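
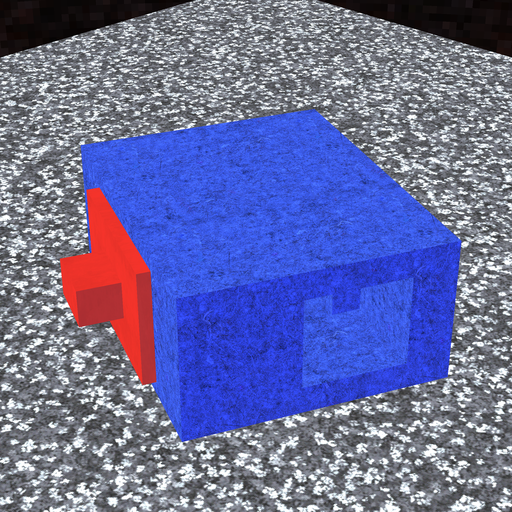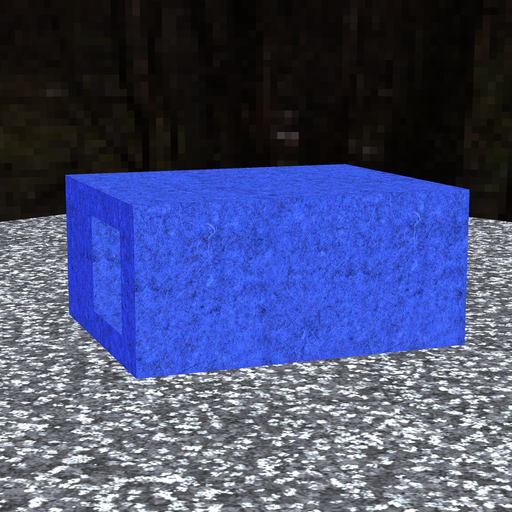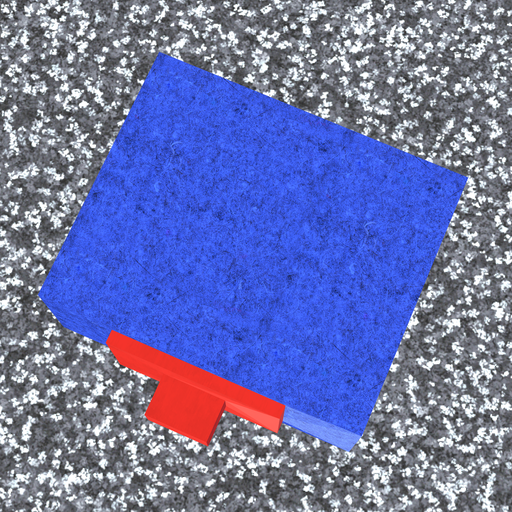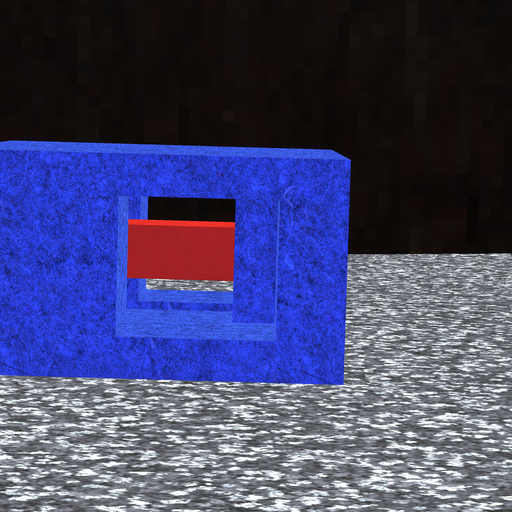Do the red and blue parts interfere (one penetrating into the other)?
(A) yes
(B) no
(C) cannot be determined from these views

(A) yes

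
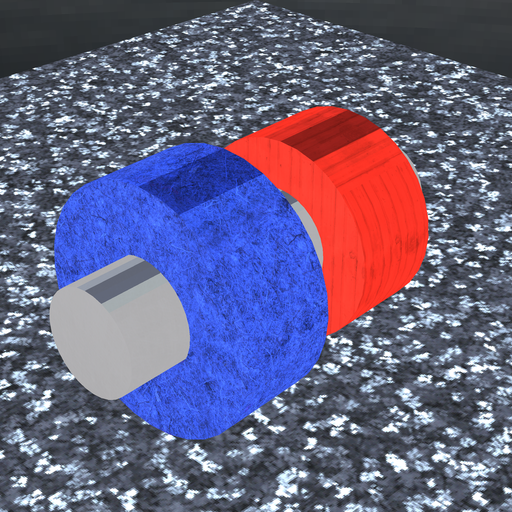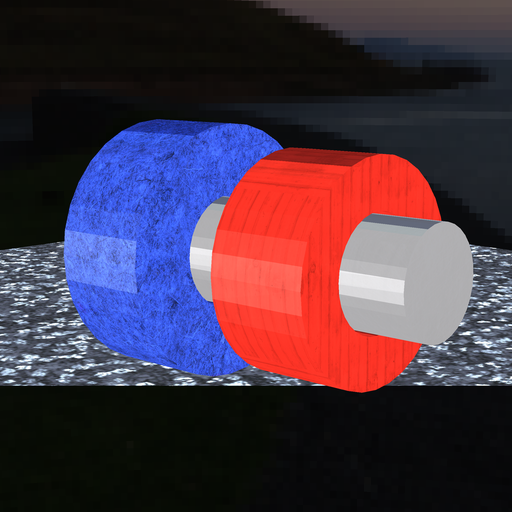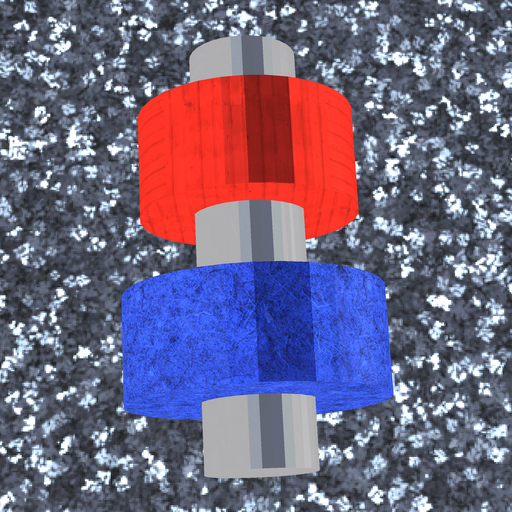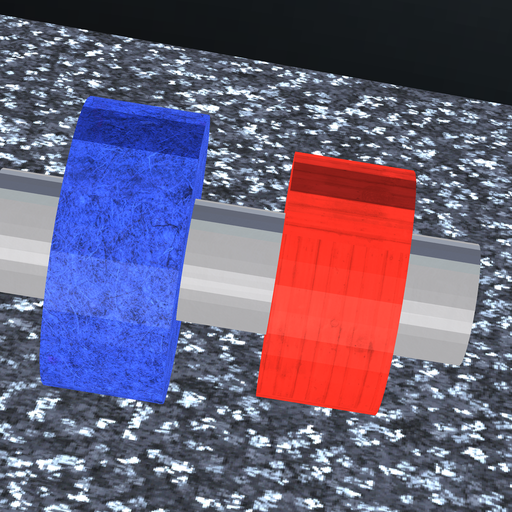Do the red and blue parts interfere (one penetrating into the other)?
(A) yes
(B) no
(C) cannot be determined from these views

(B) no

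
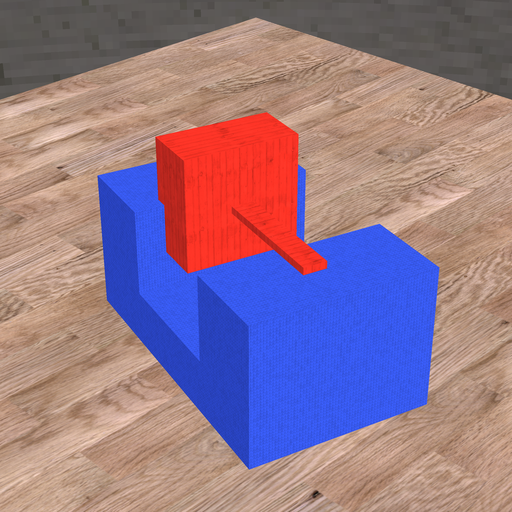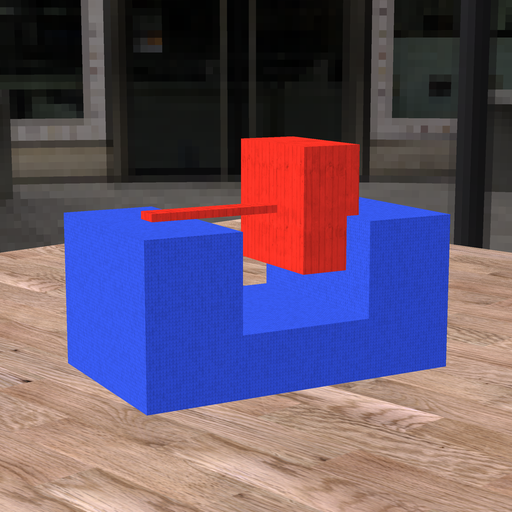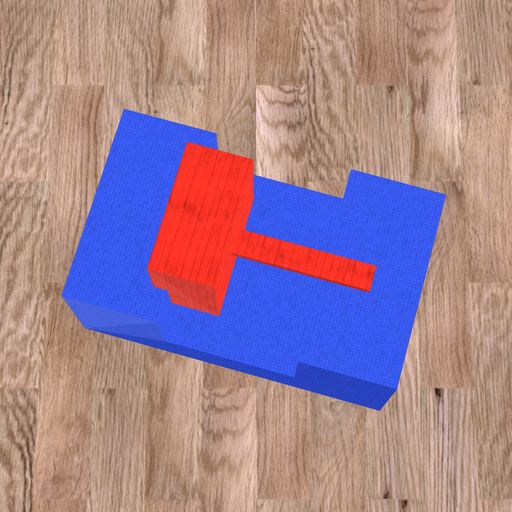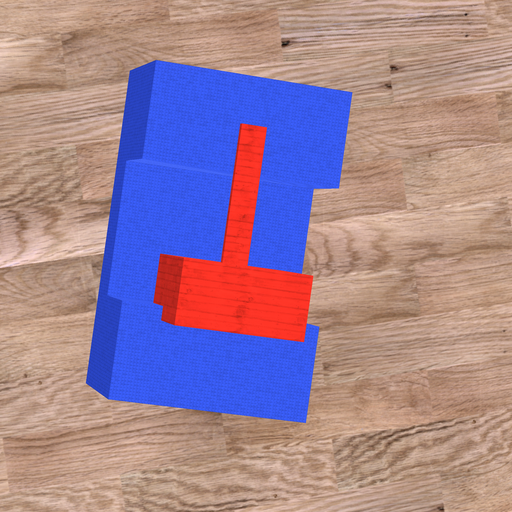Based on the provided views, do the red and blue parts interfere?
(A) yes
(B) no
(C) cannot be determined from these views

(A) yes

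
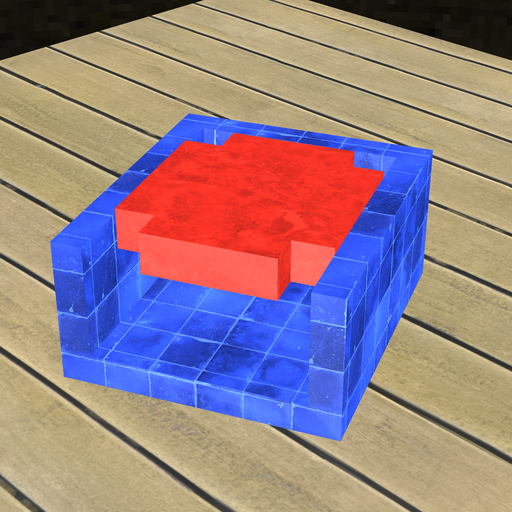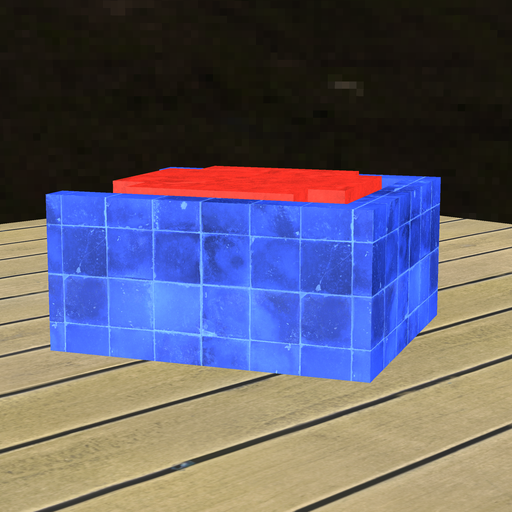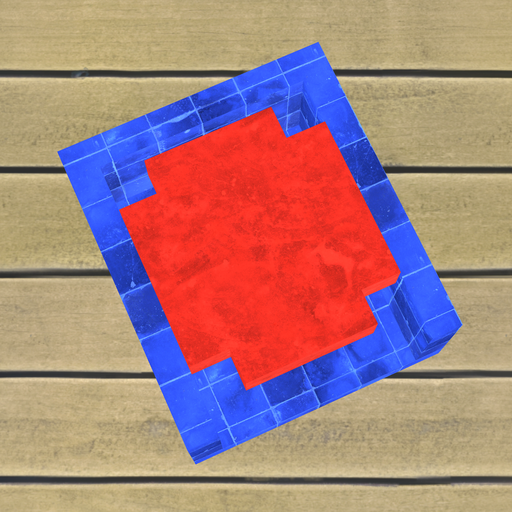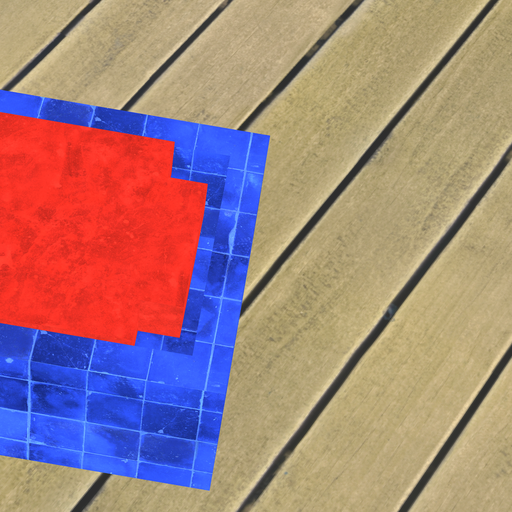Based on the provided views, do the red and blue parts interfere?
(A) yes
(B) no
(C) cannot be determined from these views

(B) no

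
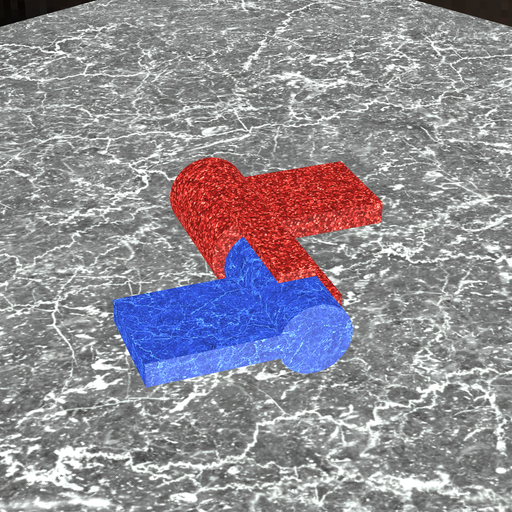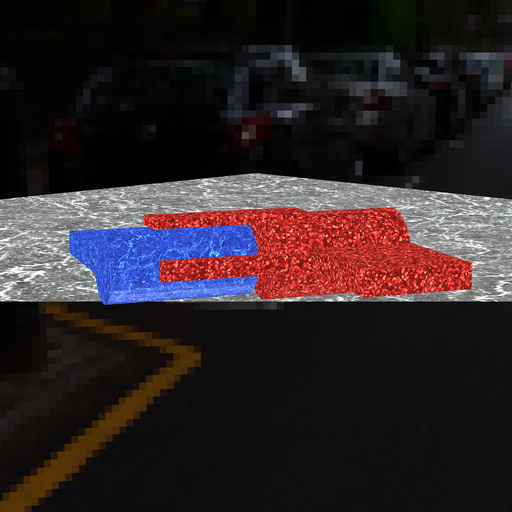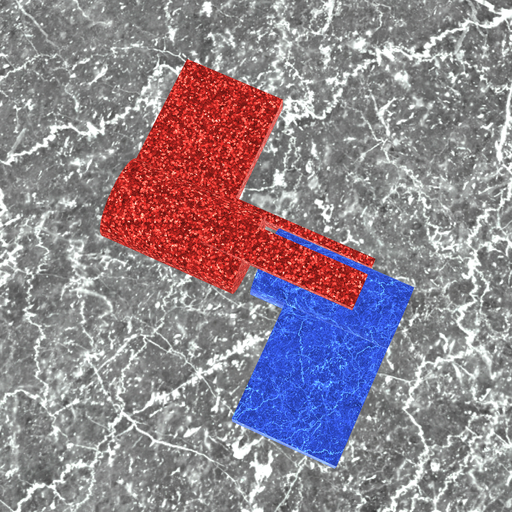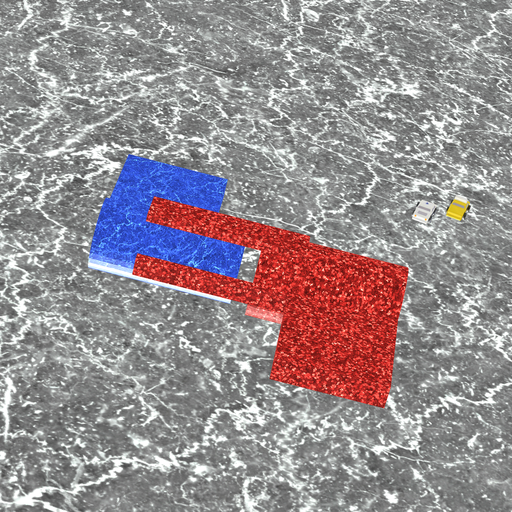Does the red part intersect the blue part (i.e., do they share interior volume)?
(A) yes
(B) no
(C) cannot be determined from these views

(B) no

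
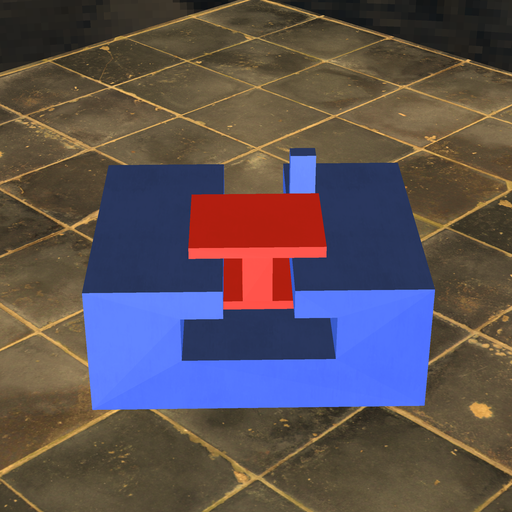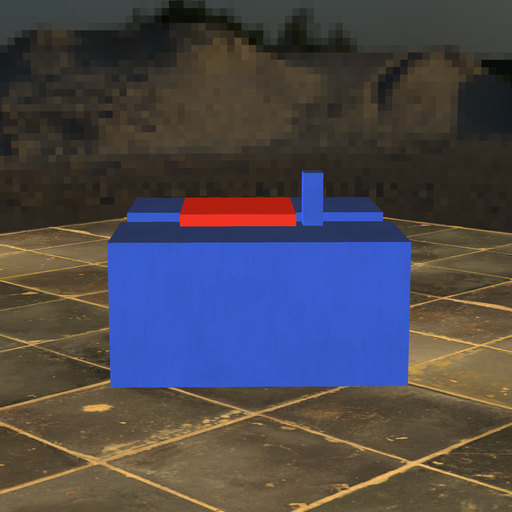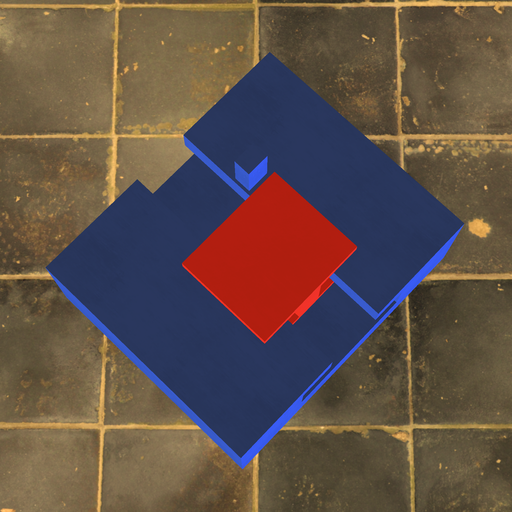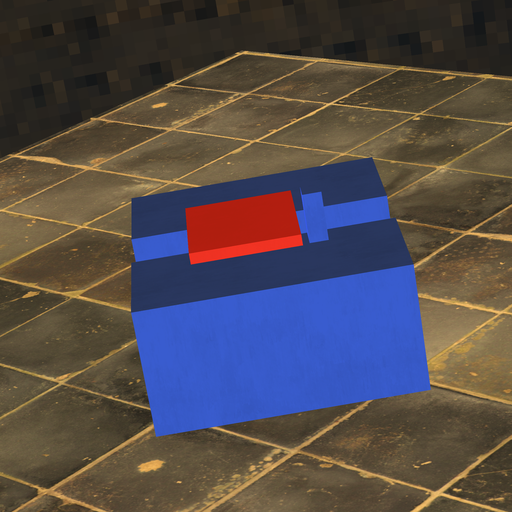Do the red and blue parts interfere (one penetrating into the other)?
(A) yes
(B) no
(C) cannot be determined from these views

(B) no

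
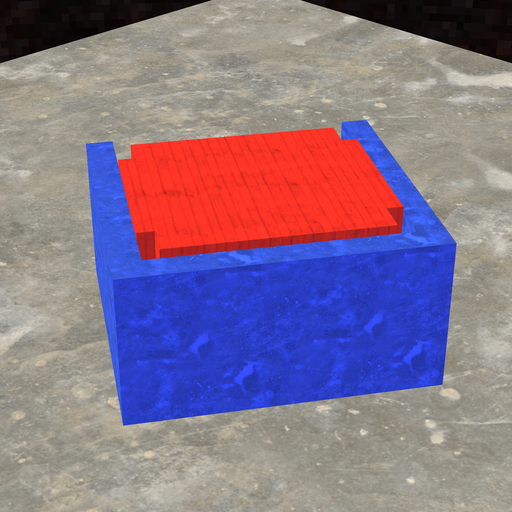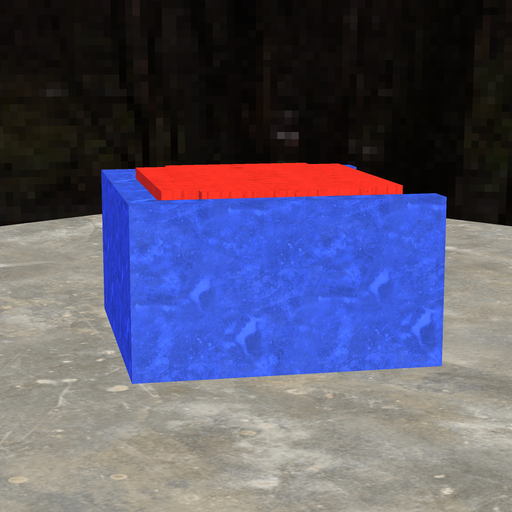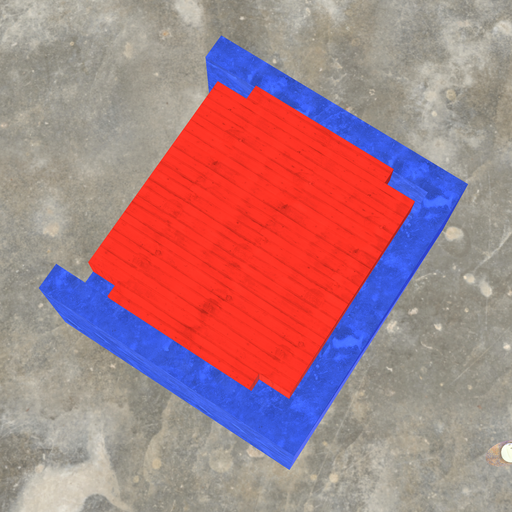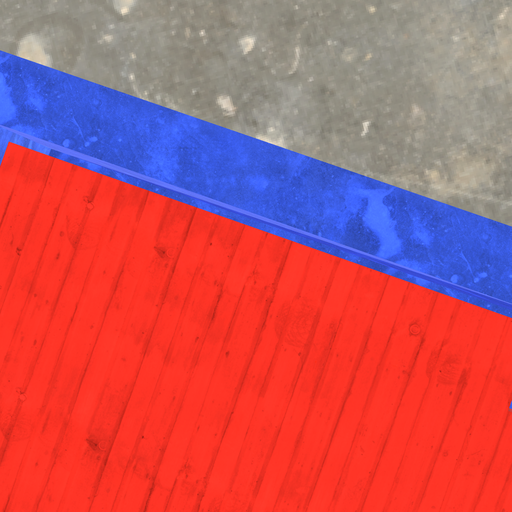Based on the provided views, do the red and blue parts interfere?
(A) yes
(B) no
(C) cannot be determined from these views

(B) no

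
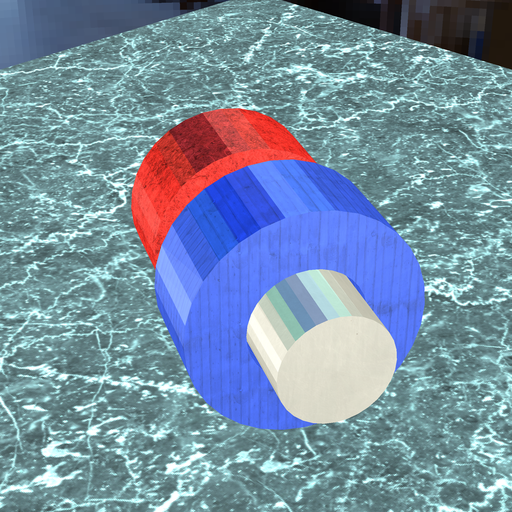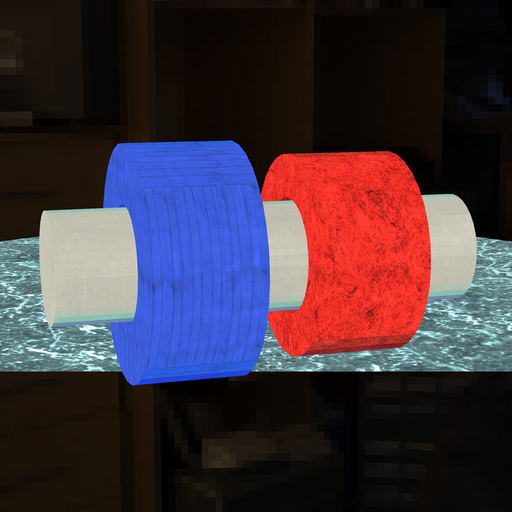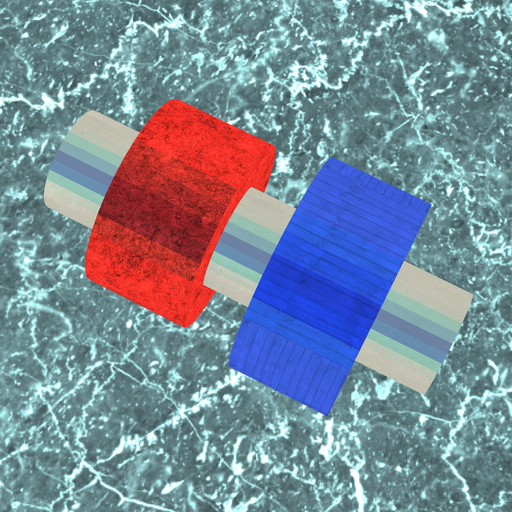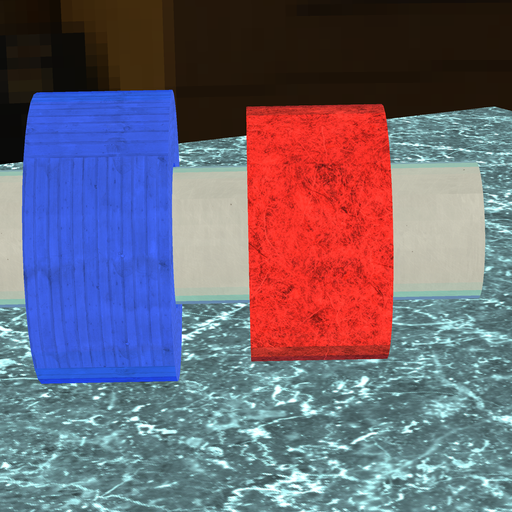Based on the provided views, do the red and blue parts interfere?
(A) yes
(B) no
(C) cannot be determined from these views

(B) no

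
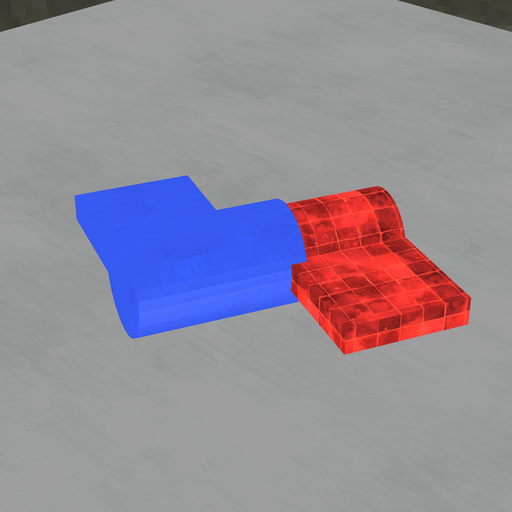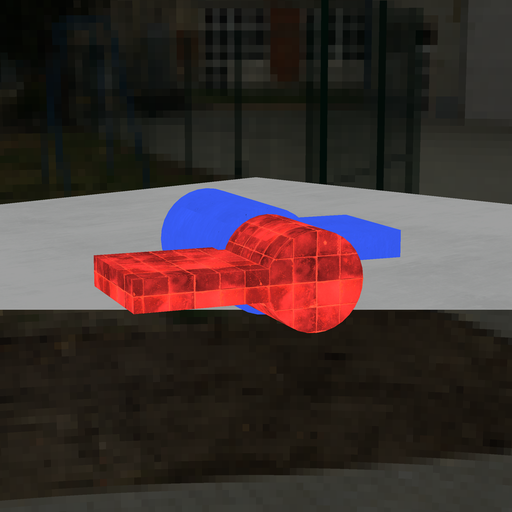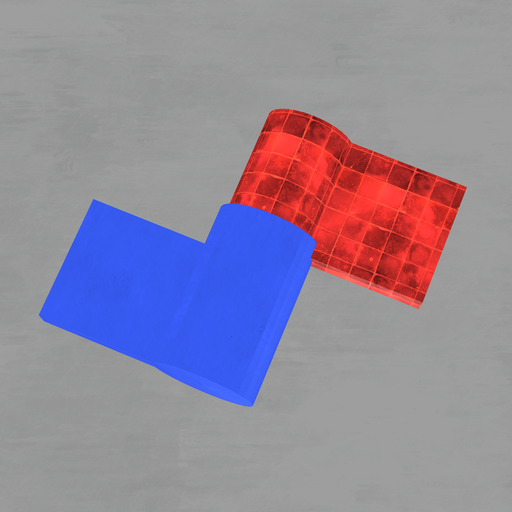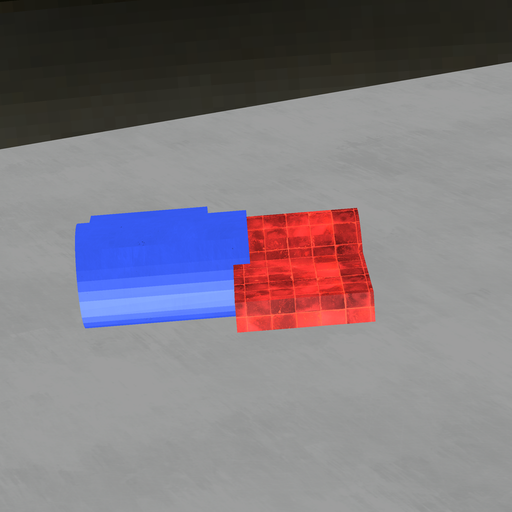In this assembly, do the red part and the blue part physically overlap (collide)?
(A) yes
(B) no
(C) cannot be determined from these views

(A) yes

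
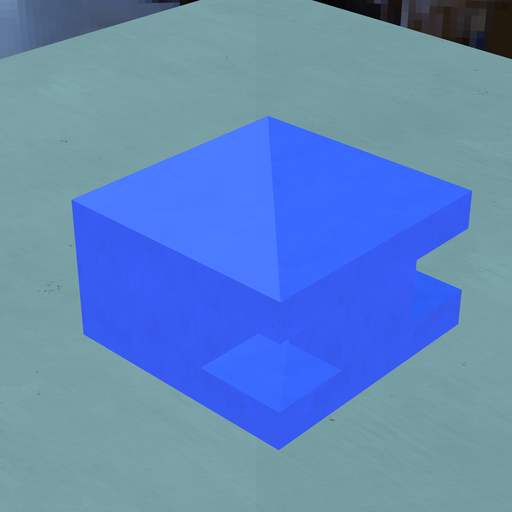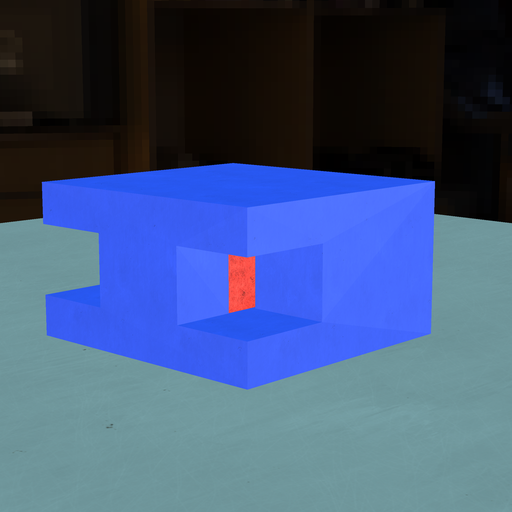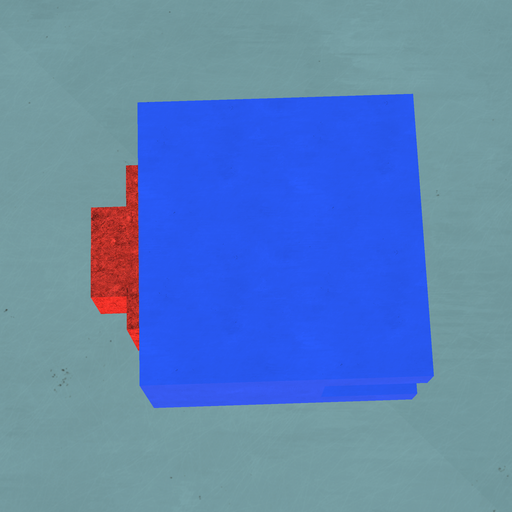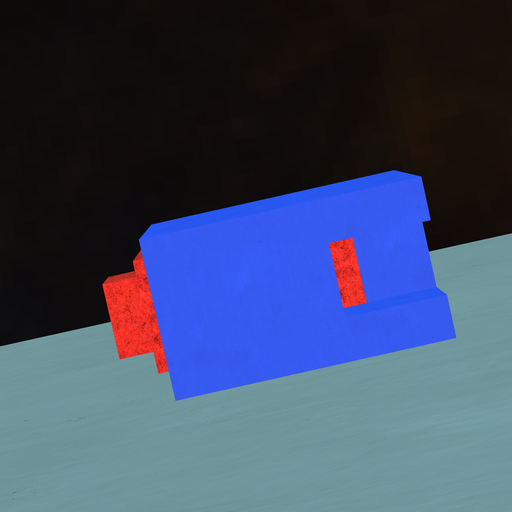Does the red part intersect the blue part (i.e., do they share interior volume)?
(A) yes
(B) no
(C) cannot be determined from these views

(B) no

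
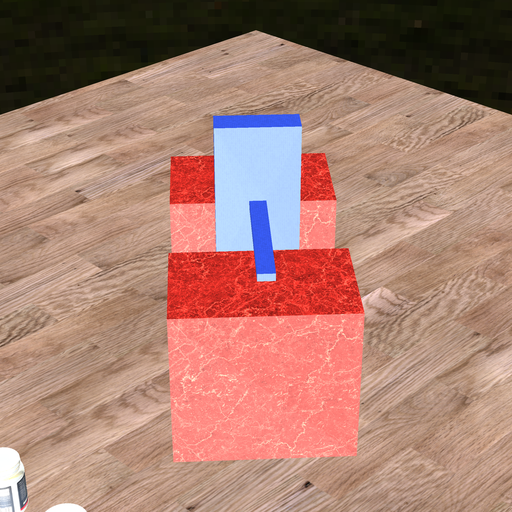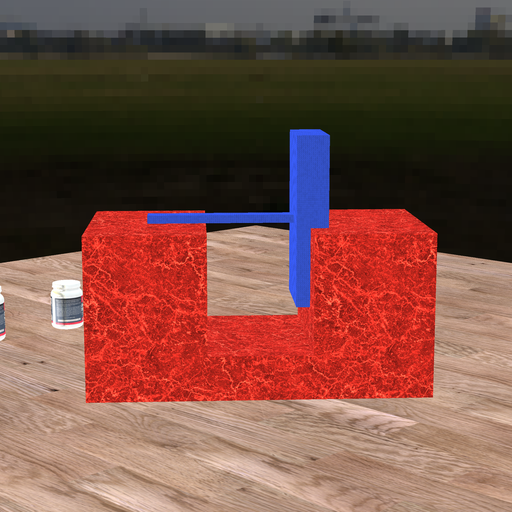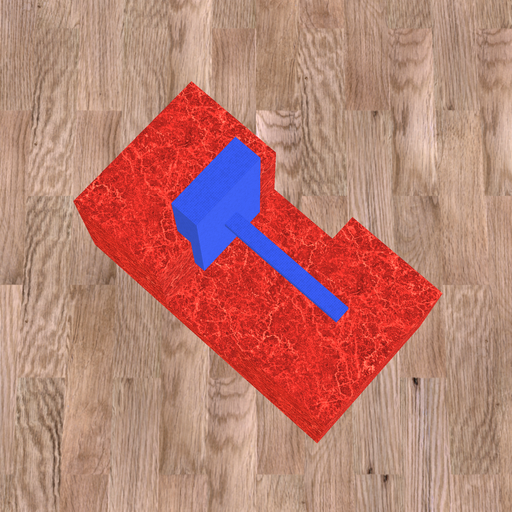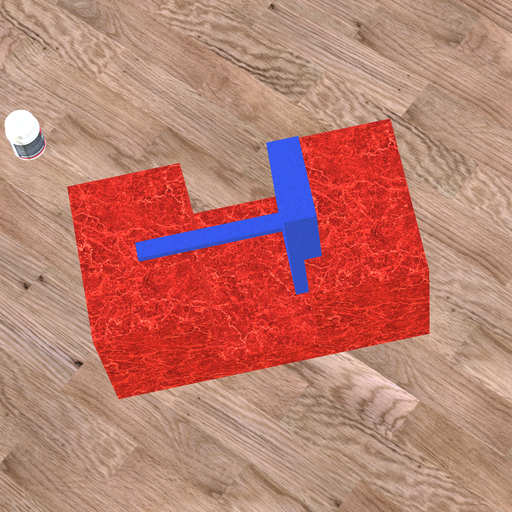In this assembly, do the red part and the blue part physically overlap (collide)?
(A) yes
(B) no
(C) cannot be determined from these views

(A) yes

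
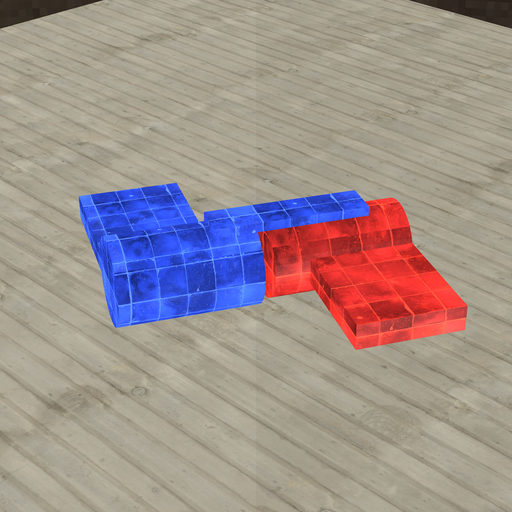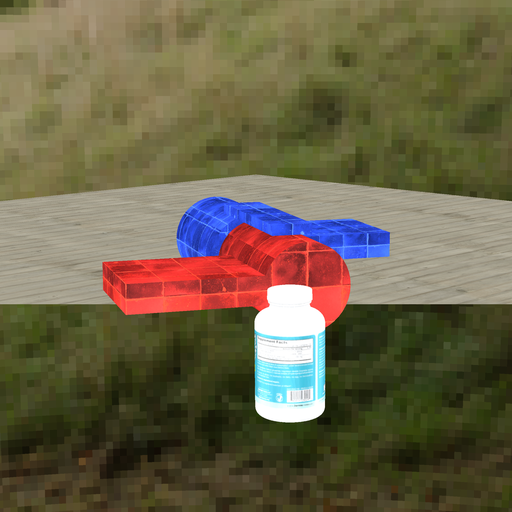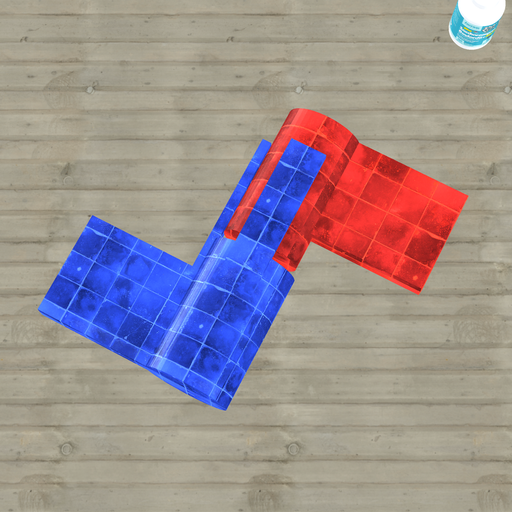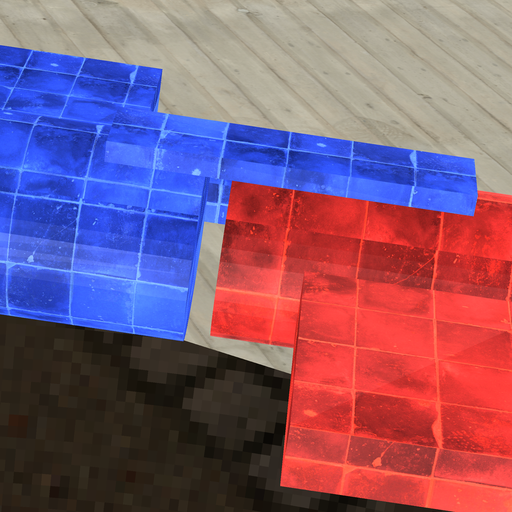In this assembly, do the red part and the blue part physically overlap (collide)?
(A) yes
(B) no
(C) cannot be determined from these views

(B) no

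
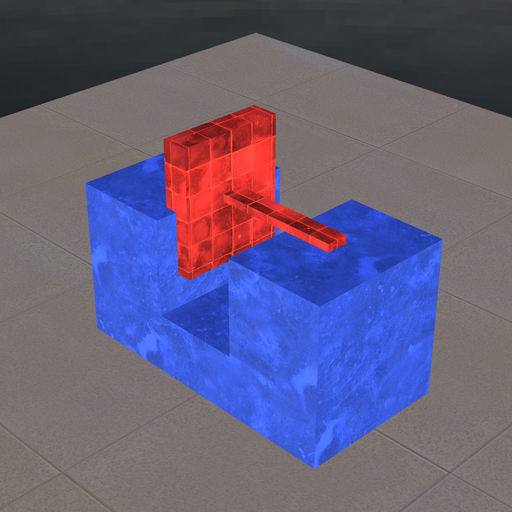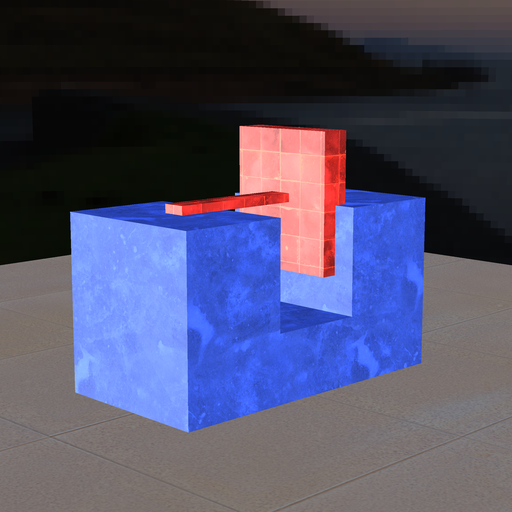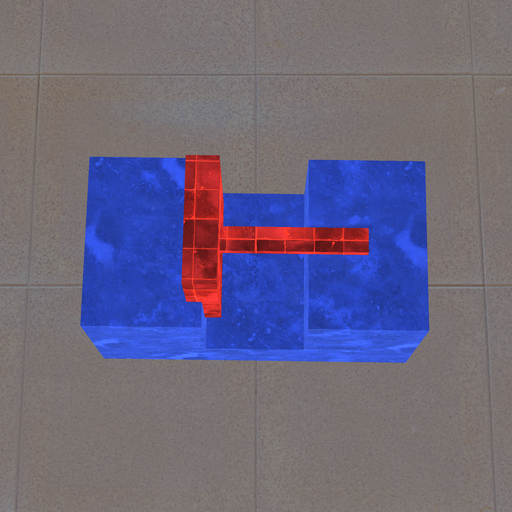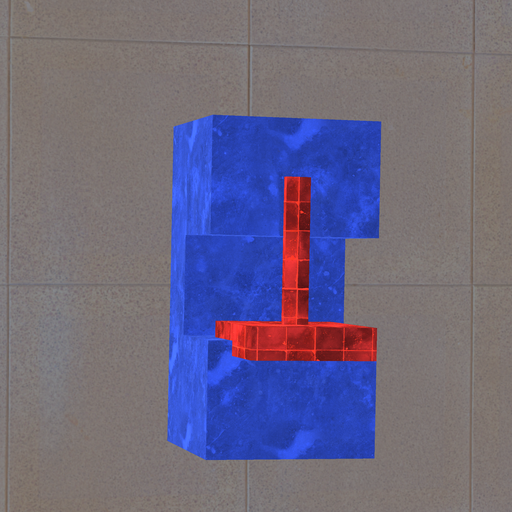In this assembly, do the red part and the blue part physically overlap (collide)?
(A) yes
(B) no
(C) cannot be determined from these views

(A) yes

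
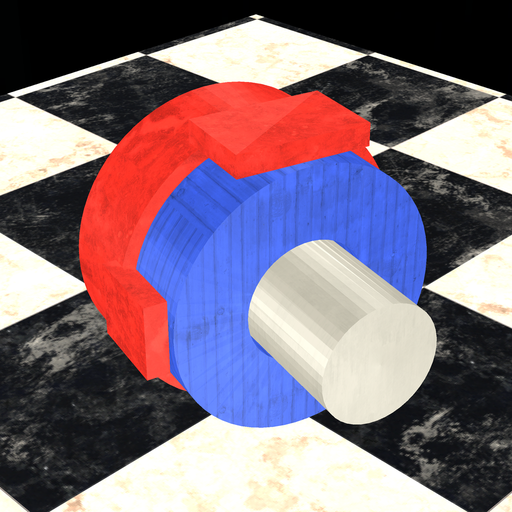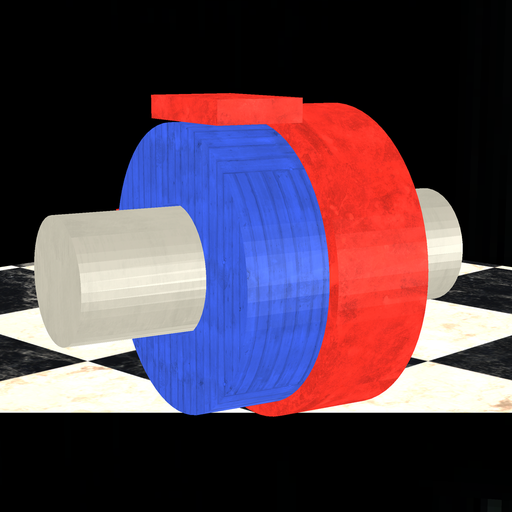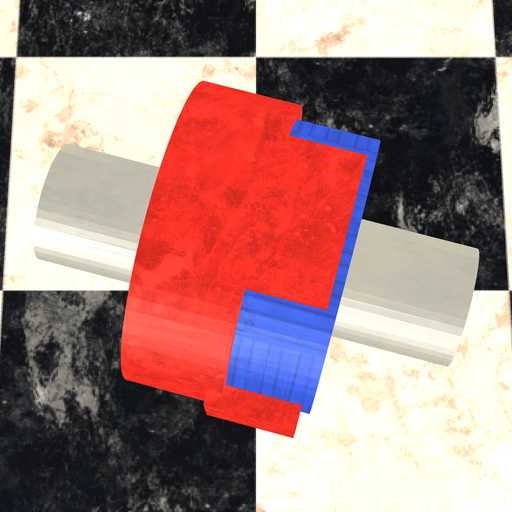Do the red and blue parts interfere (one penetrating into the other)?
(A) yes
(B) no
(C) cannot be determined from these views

(A) yes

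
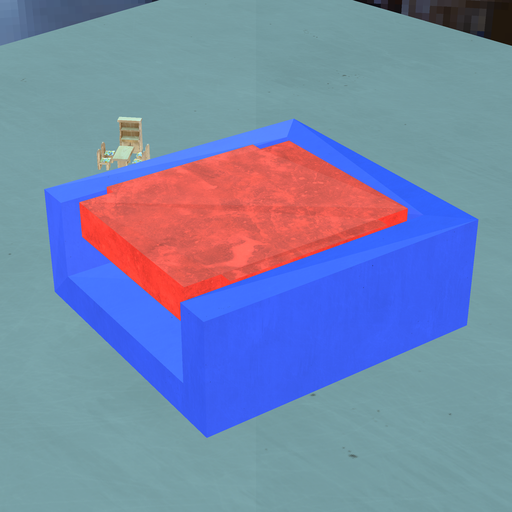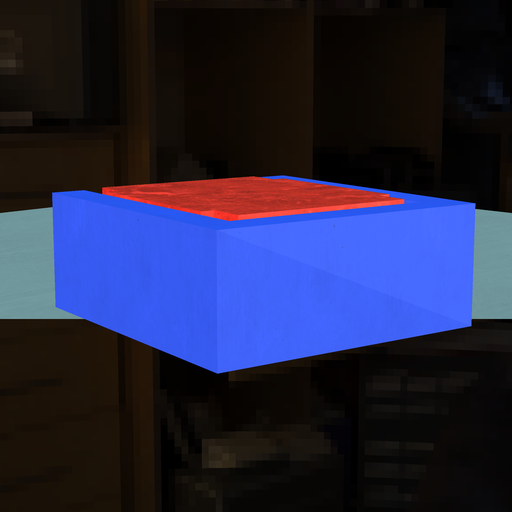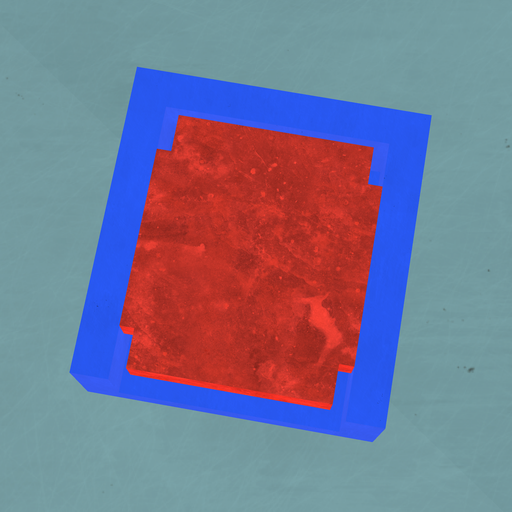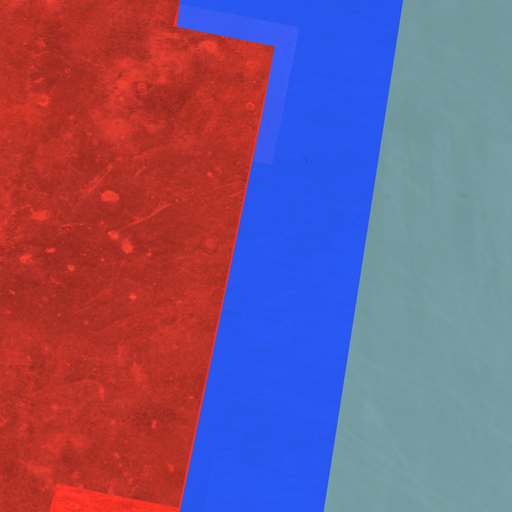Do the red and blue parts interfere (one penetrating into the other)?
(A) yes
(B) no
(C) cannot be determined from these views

(B) no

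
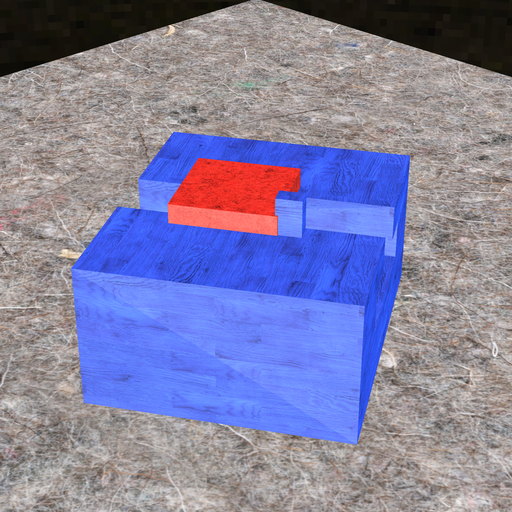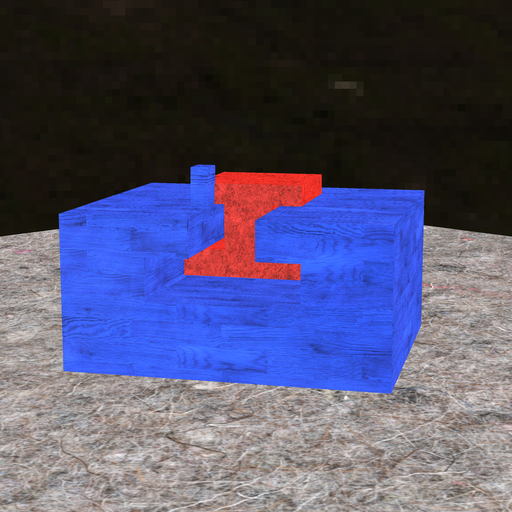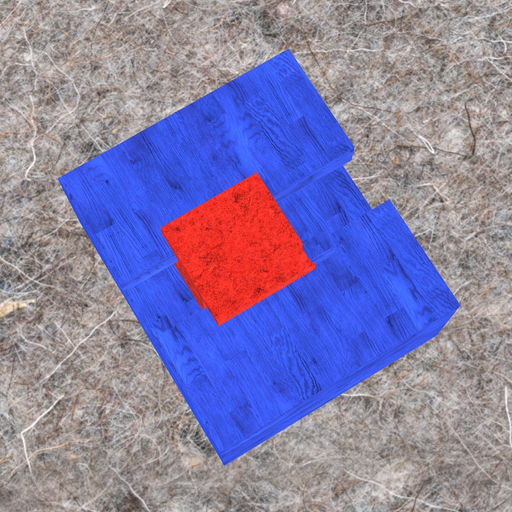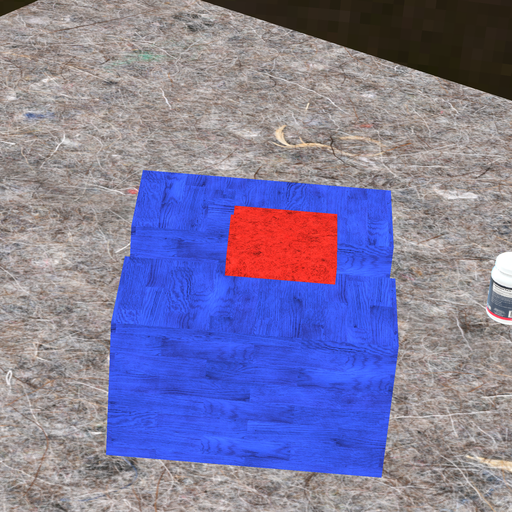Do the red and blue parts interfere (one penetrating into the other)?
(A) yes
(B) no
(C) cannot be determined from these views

(A) yes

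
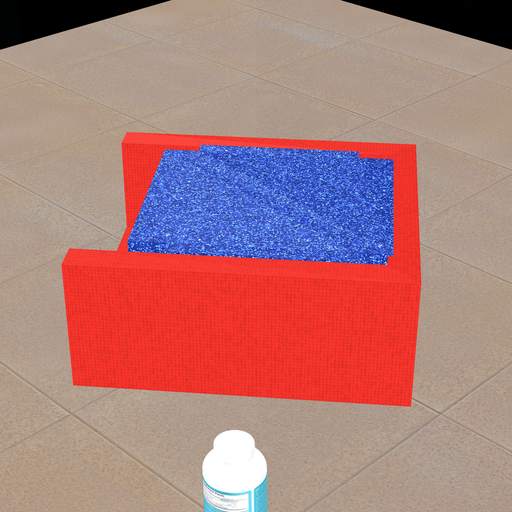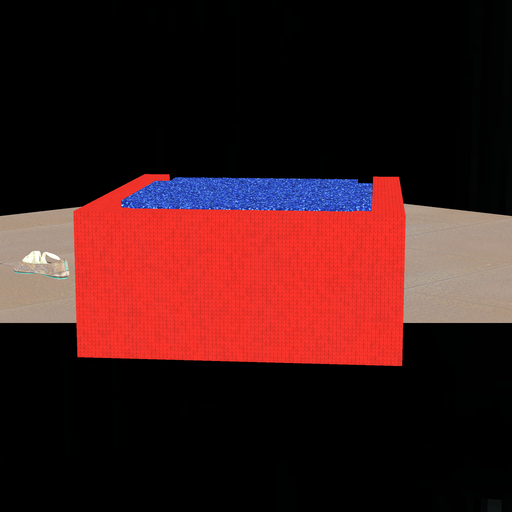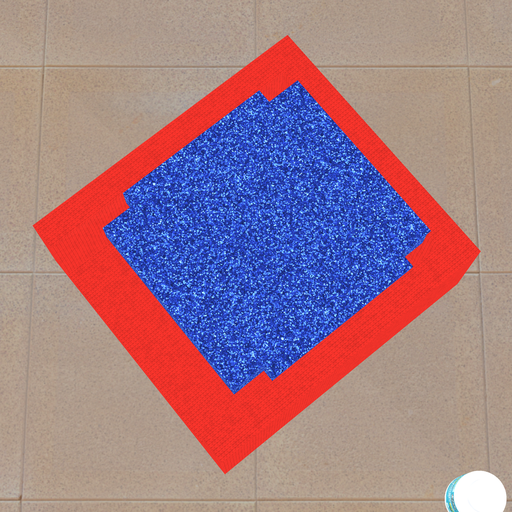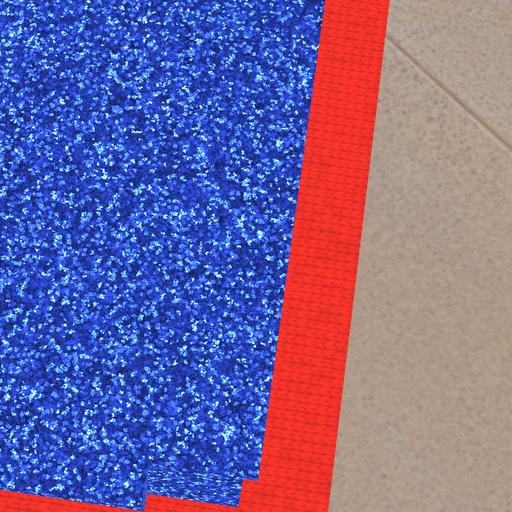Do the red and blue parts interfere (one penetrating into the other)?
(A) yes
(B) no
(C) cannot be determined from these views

(A) yes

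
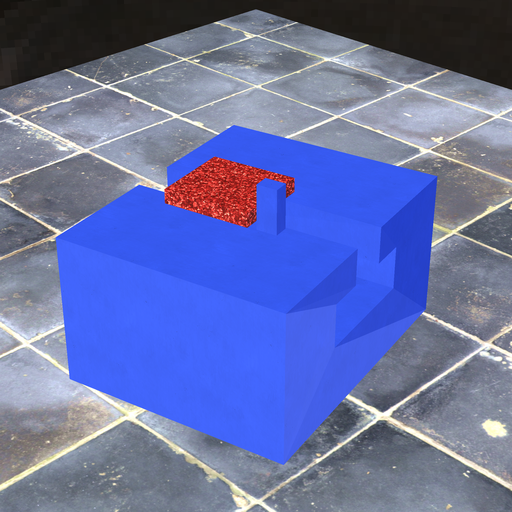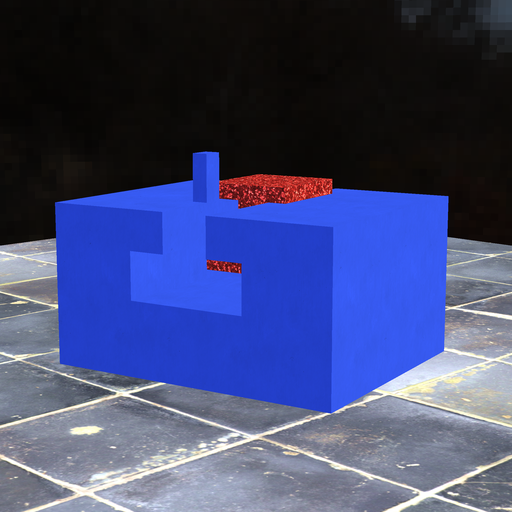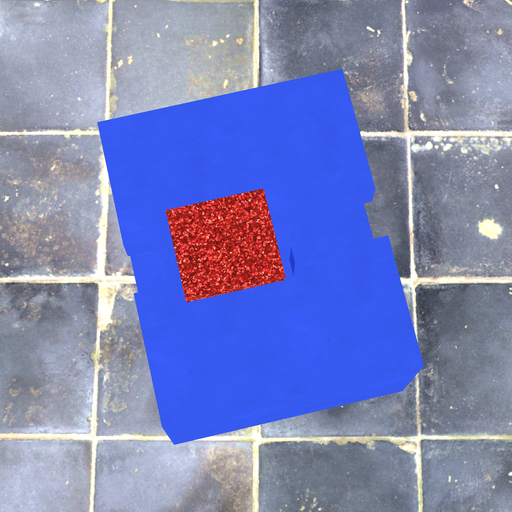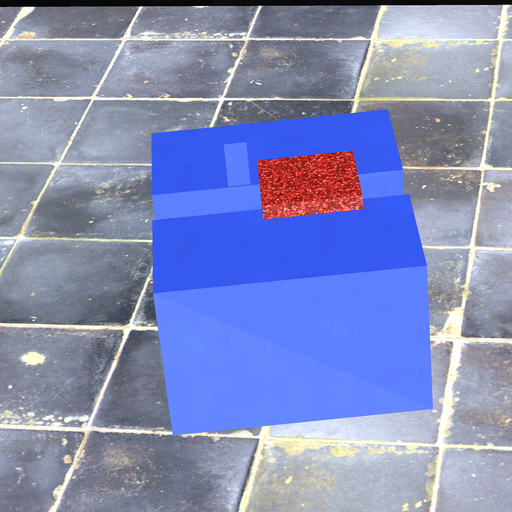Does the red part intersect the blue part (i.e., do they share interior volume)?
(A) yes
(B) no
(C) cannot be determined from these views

(B) no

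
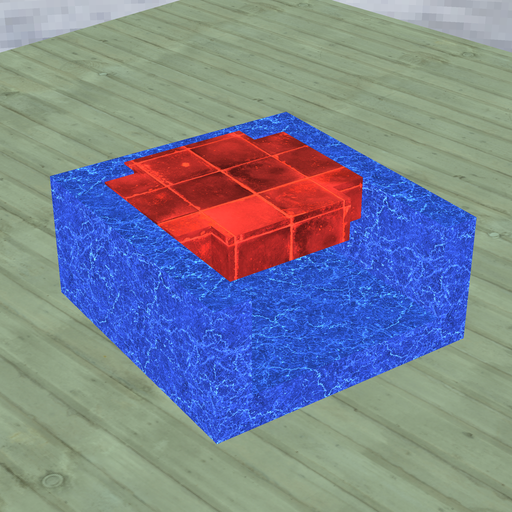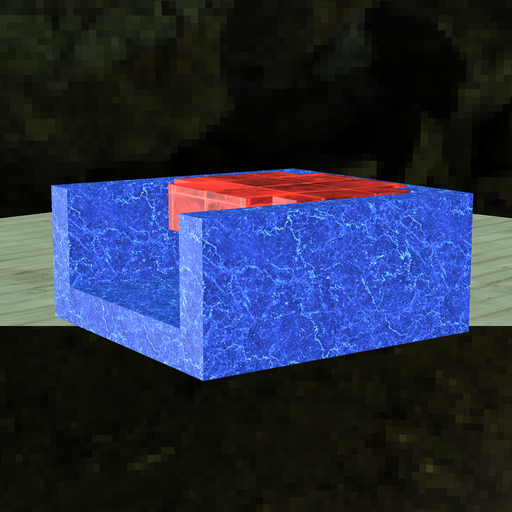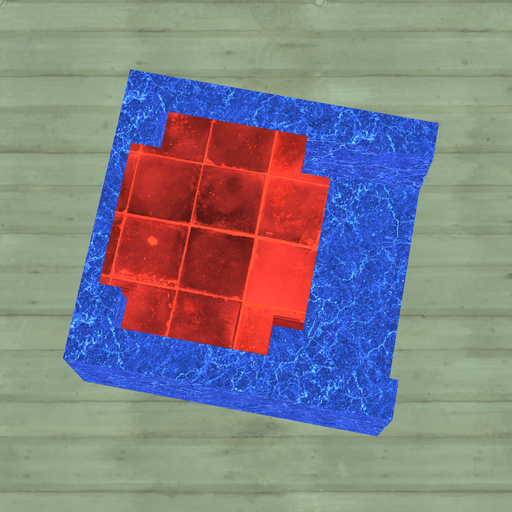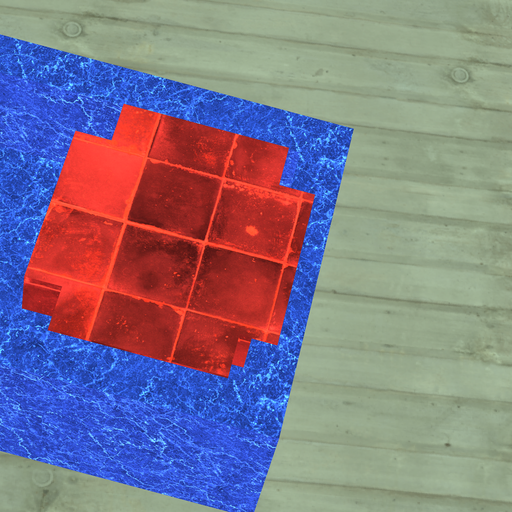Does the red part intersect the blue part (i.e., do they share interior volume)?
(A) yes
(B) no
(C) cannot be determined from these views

(A) yes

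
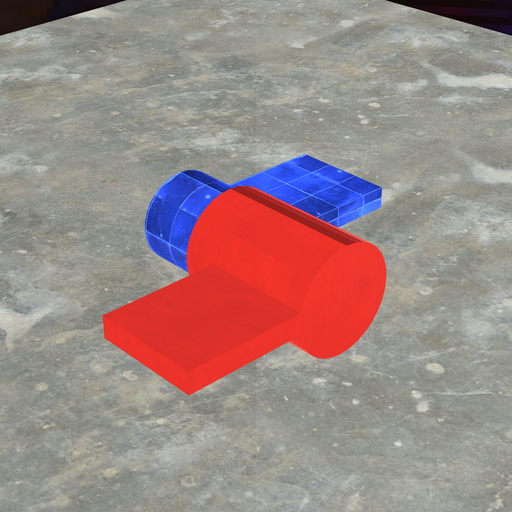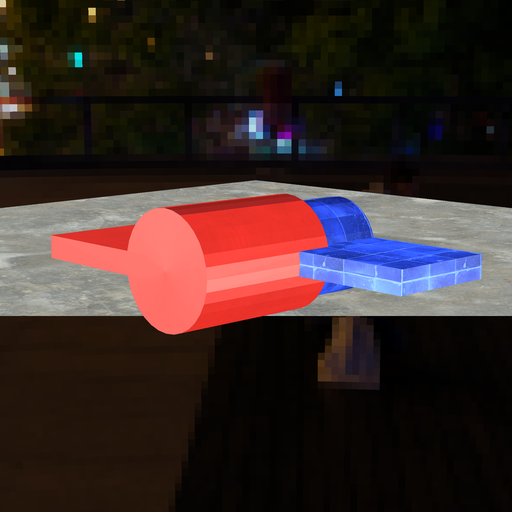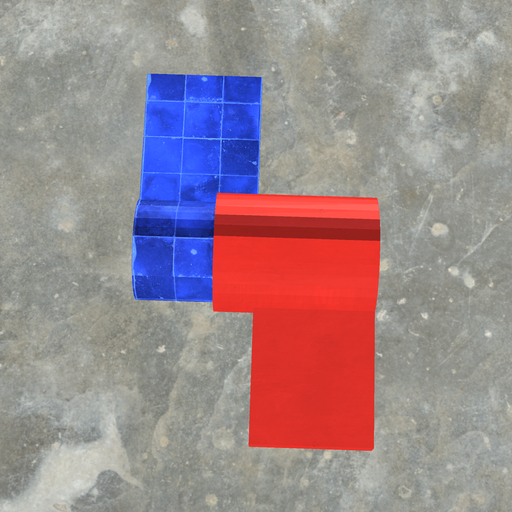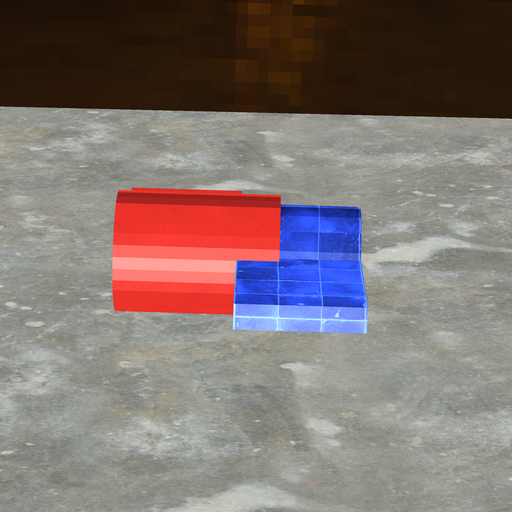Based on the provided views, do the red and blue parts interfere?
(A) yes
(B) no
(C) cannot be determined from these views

(A) yes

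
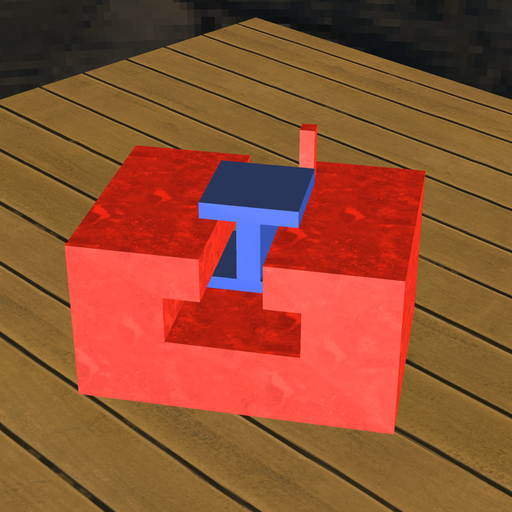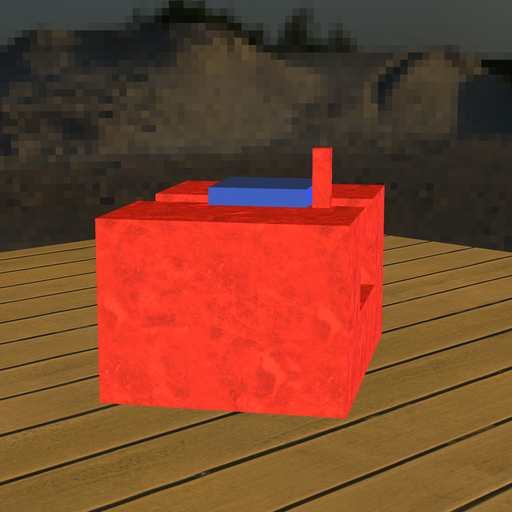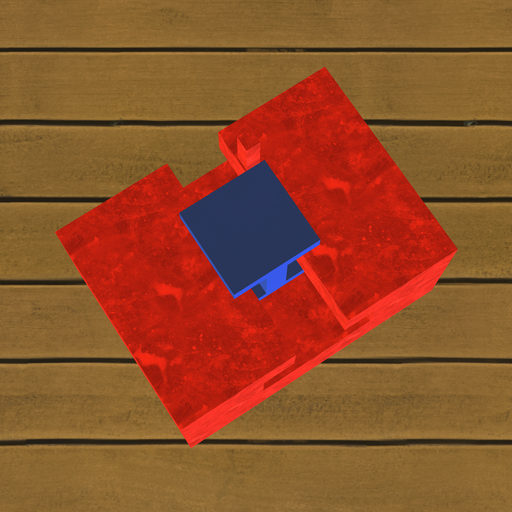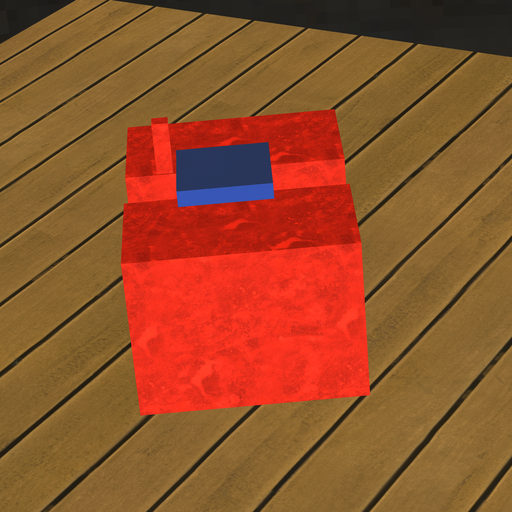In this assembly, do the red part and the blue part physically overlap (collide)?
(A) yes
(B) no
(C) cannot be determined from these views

(B) no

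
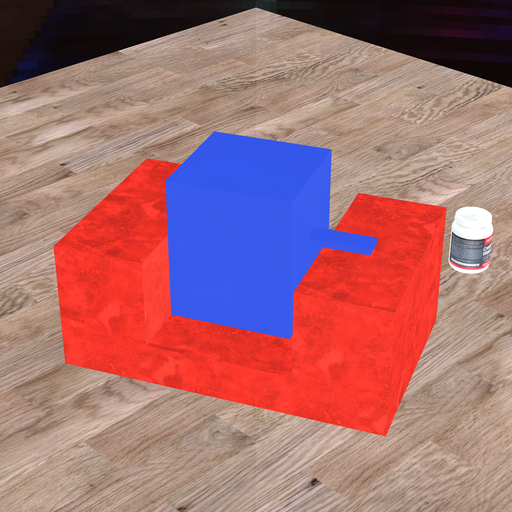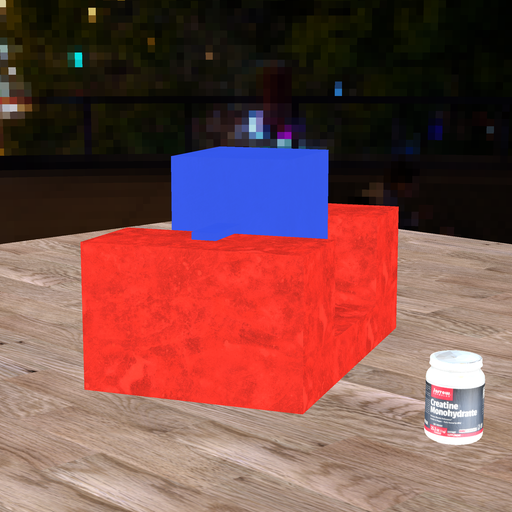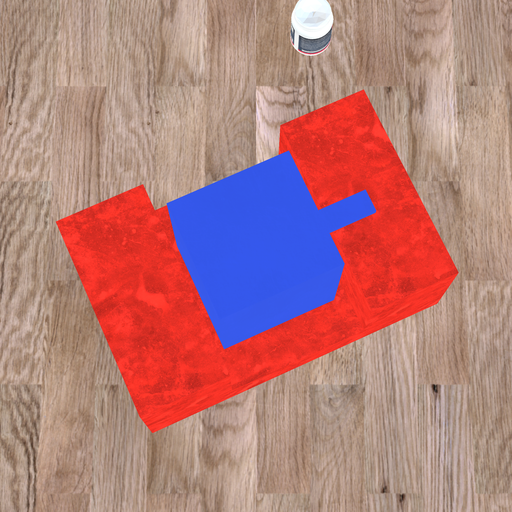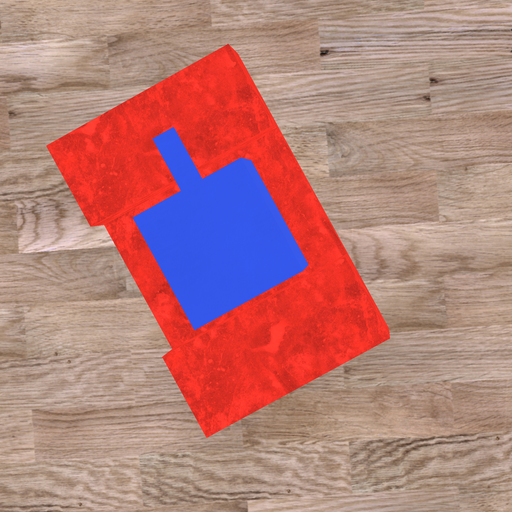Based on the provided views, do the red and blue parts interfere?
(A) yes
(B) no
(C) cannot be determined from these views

(B) no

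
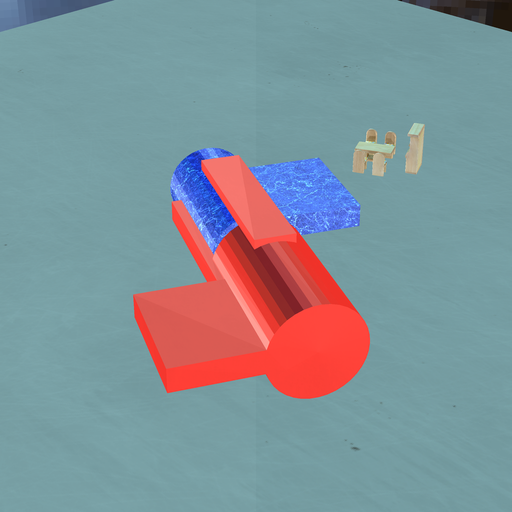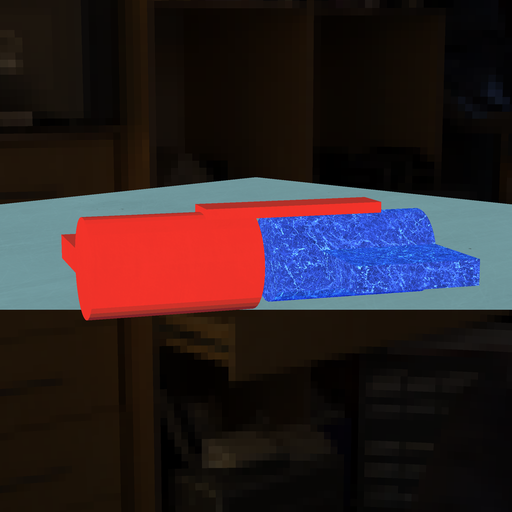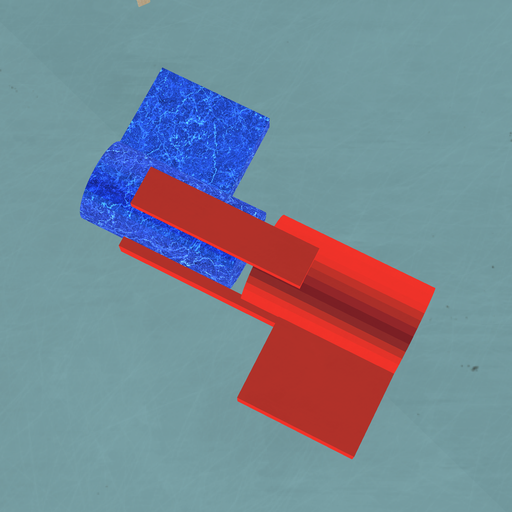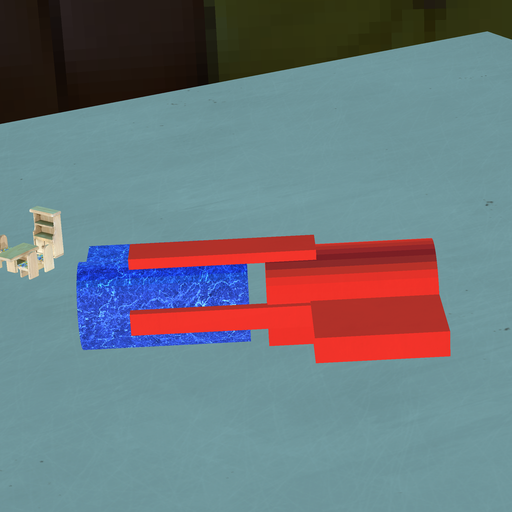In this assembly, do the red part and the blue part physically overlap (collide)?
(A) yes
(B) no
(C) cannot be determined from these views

(B) no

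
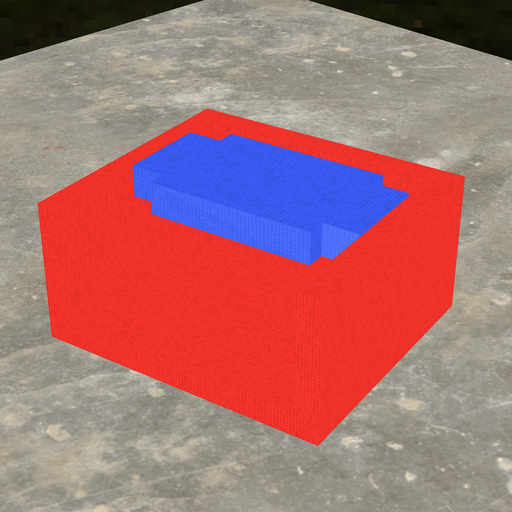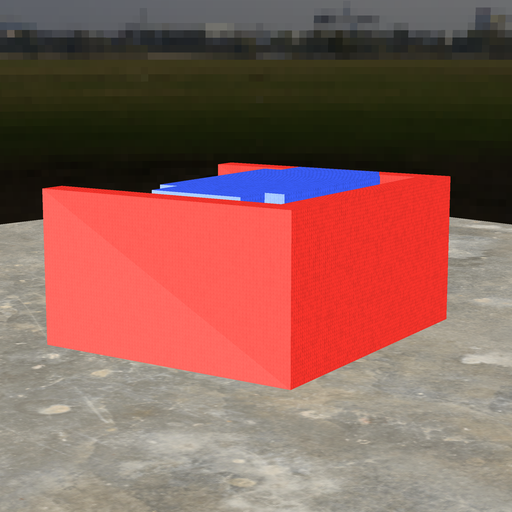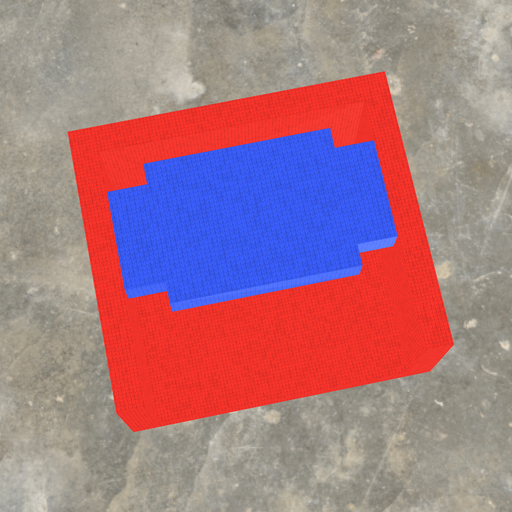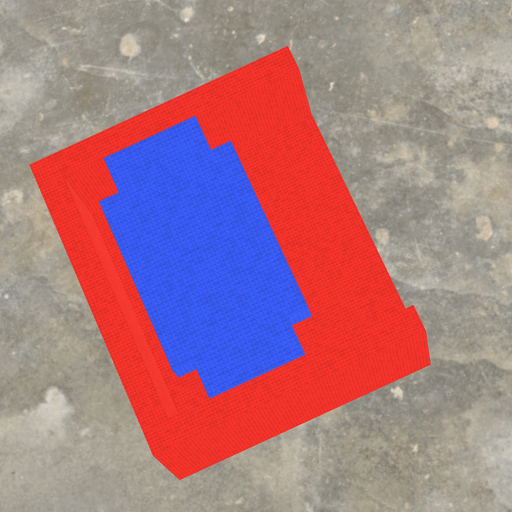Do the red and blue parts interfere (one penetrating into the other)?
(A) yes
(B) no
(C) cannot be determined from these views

(B) no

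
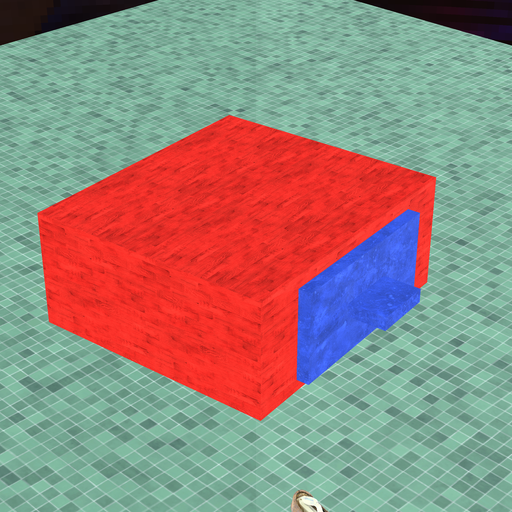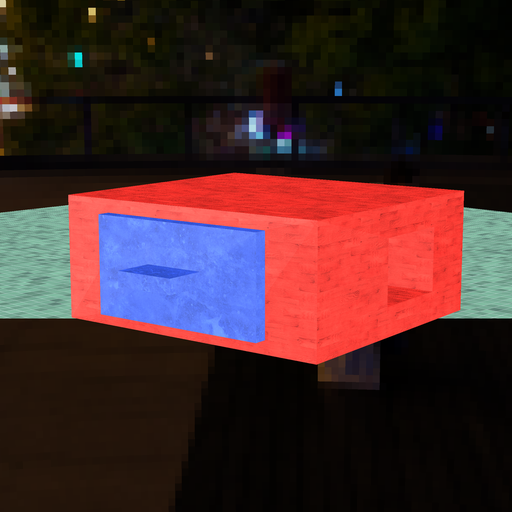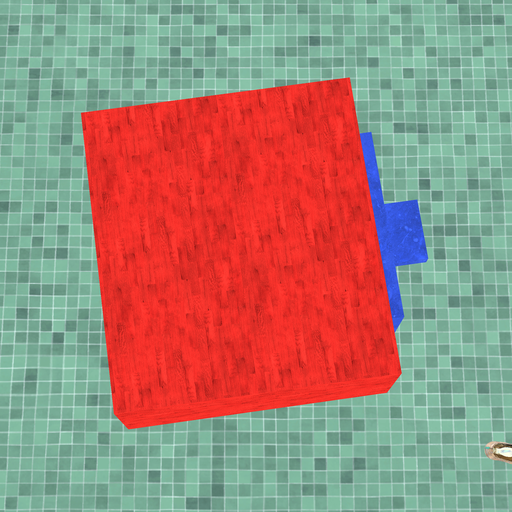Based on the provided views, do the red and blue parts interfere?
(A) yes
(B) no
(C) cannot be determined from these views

(C) cannot be determined from these views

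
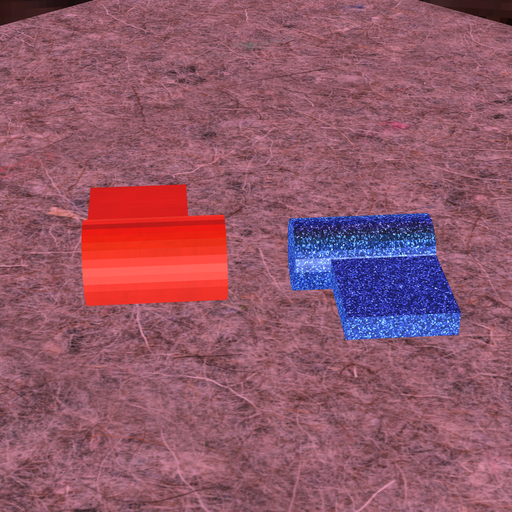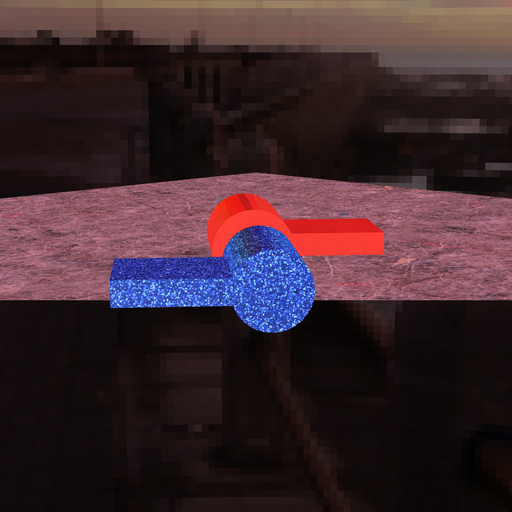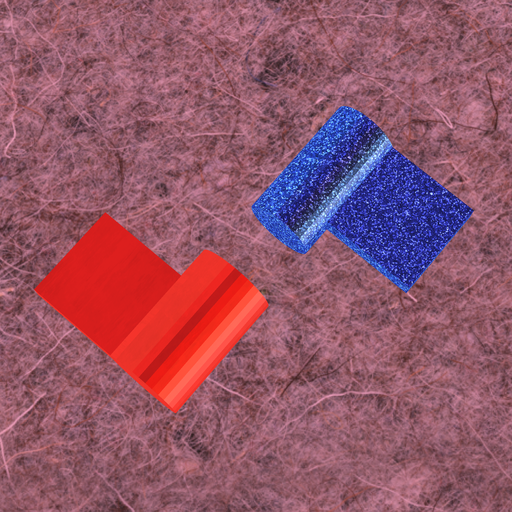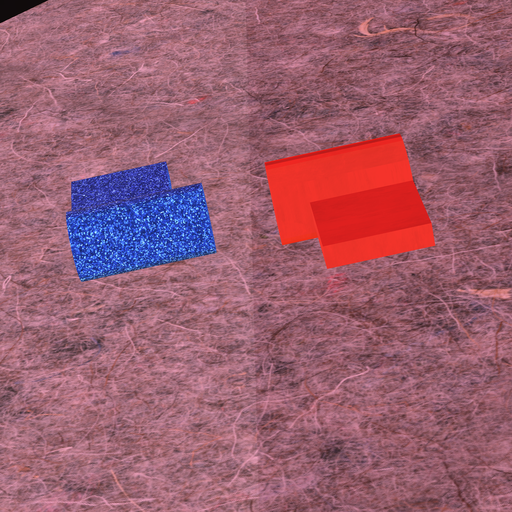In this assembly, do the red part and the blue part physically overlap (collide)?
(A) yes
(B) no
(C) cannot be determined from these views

(B) no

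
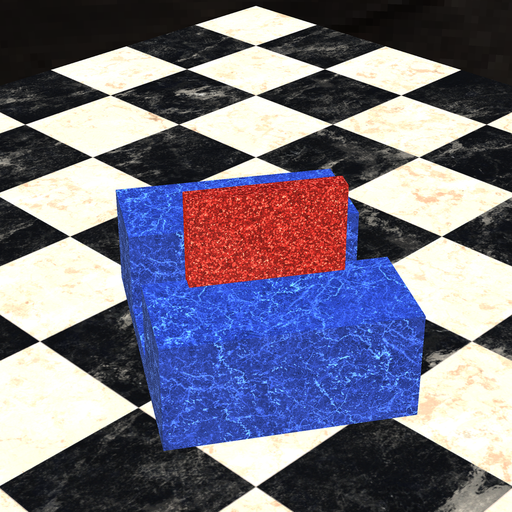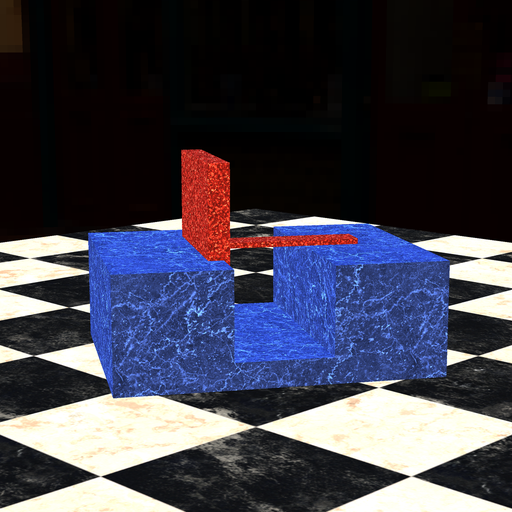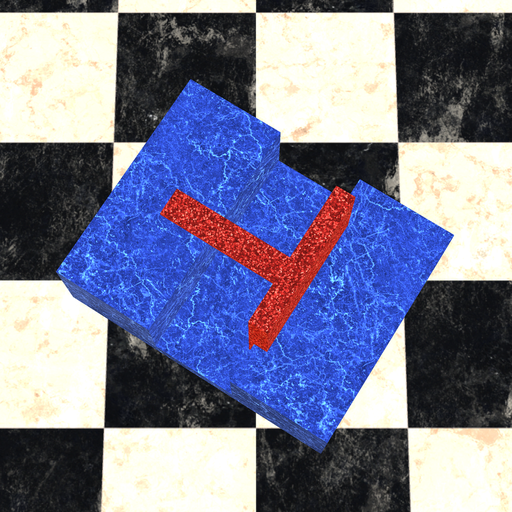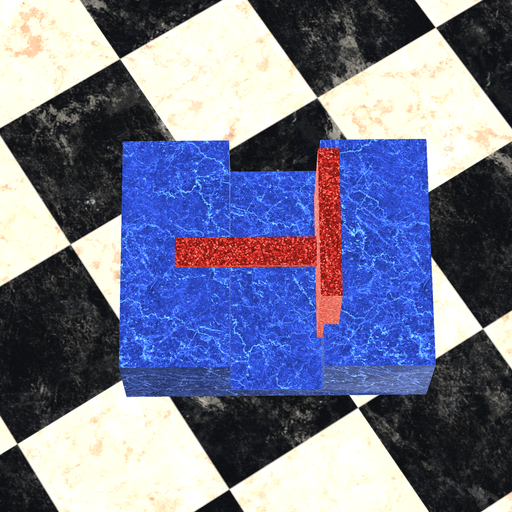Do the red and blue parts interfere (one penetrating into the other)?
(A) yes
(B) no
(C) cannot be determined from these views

(A) yes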